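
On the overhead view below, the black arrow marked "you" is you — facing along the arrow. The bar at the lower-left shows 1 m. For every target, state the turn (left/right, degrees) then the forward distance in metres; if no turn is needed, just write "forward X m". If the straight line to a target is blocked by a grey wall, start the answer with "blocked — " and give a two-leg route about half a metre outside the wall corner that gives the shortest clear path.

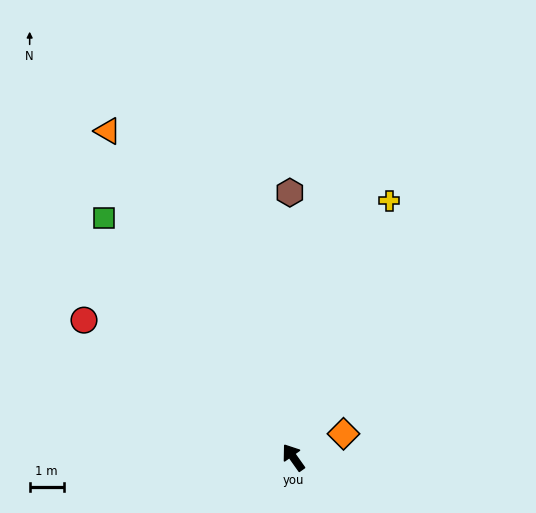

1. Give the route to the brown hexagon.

turn right 35°, forward 7.8 m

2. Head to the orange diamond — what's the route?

turn right 100°, forward 1.6 m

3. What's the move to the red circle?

turn left 21°, forward 7.4 m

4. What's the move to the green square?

turn left 3°, forward 9.0 m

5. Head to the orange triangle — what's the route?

turn right 6°, forward 11.1 m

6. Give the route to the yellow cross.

turn right 56°, forward 8.1 m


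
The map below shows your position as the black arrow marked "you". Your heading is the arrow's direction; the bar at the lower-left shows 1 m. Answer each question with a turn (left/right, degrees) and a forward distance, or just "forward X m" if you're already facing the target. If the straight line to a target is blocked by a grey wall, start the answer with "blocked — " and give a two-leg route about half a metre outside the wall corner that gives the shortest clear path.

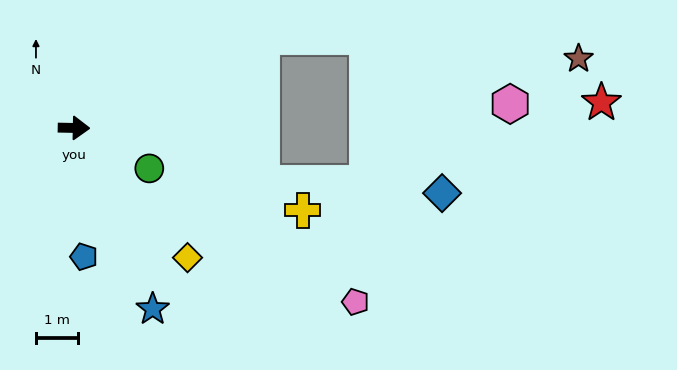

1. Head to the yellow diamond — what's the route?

turn right 48°, forward 4.1 m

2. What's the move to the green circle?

turn right 27°, forward 2.0 m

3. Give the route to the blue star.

turn right 65°, forward 4.7 m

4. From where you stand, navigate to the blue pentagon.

turn right 84°, forward 3.1 m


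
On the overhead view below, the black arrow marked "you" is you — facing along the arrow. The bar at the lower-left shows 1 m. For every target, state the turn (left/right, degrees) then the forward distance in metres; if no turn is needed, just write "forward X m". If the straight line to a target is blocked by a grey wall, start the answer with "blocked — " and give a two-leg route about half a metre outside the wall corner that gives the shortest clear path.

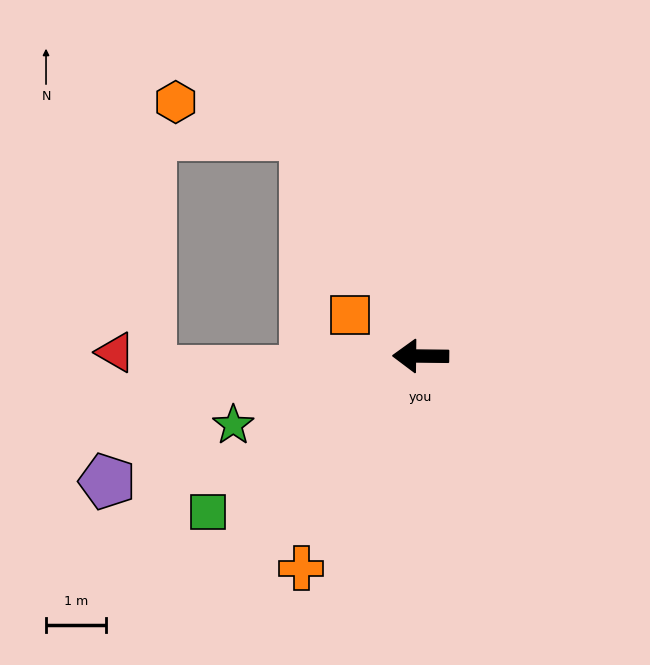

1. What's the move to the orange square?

turn right 30°, forward 1.4 m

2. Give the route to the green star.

turn left 21°, forward 3.3 m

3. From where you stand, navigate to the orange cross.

turn left 61°, forward 4.1 m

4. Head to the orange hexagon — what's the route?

blocked — turn right 62°, forward 4.2 m, then turn left 48°, forward 2.2 m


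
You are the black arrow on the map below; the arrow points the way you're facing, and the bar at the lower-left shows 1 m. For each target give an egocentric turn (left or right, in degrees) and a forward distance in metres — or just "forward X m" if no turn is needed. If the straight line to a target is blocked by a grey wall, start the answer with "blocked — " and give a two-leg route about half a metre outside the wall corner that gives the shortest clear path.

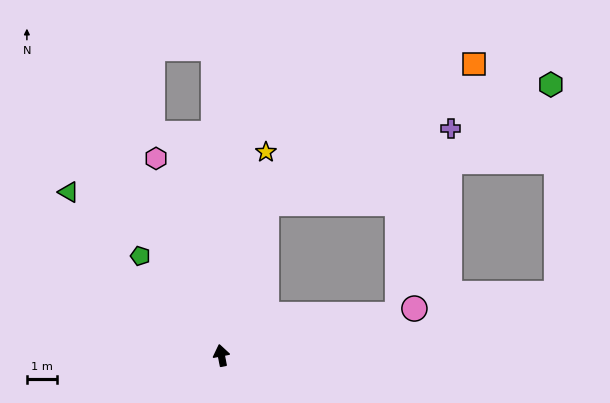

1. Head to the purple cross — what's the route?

blocked — turn right 27°, forward 5.3 m, then turn right 52°, forward 6.7 m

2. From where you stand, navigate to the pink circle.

turn right 87°, forward 6.7 m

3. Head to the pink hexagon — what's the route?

turn left 7°, forward 7.0 m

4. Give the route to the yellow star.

turn right 23°, forward 7.0 m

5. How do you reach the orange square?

blocked — turn right 27°, forward 5.3 m, then turn right 40°, forward 8.4 m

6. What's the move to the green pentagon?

turn left 28°, forward 4.3 m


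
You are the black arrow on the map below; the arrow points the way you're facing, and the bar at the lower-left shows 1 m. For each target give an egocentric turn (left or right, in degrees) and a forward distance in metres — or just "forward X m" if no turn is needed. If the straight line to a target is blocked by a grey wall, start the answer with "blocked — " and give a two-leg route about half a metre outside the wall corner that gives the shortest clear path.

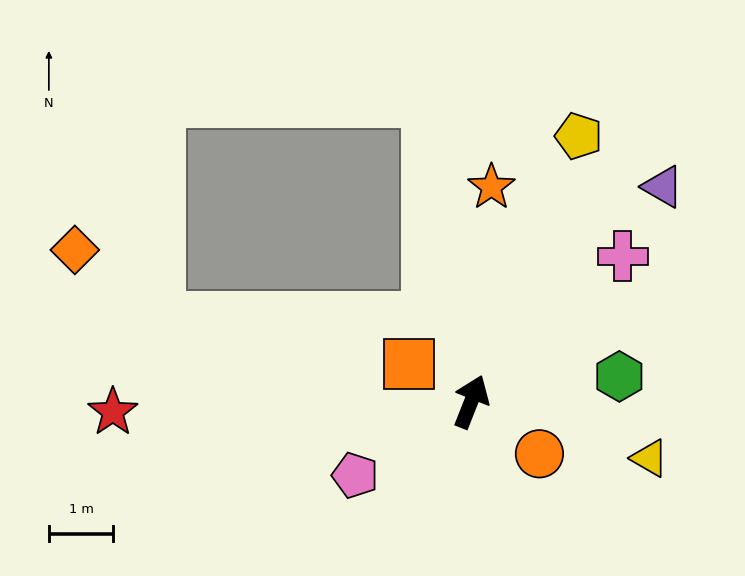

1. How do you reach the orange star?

turn left 16°, forward 3.4 m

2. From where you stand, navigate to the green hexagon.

turn right 59°, forward 2.3 m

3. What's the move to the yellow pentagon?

forward 4.5 m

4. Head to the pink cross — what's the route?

turn right 25°, forward 3.3 m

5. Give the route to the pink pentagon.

turn left 144°, forward 2.1 m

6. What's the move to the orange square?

turn left 81°, forward 1.1 m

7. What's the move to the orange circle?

turn right 106°, forward 1.3 m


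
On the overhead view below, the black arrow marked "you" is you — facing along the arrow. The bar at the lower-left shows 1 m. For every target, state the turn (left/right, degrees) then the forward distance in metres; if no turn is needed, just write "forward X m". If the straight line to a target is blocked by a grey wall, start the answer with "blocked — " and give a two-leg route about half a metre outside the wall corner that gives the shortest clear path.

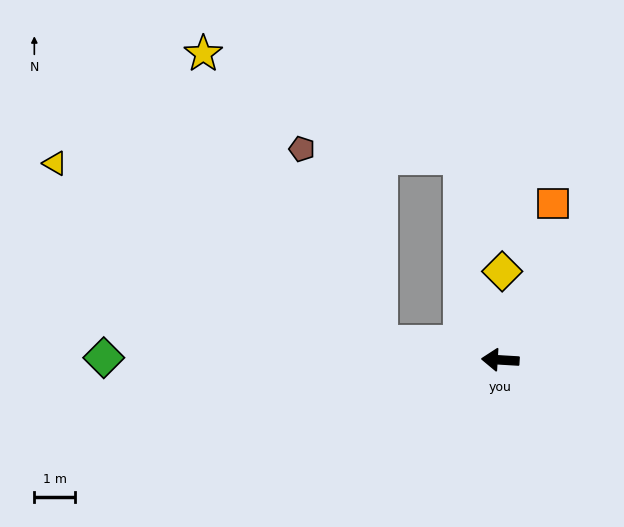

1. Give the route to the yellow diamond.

turn right 88°, forward 2.2 m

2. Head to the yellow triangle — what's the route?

blocked — turn right 5°, forward 3.0 m, then turn right 20°, forward 9.2 m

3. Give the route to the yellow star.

blocked — turn right 5°, forward 3.0 m, then turn right 50°, forward 8.4 m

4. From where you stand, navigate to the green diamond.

turn left 3°, forward 9.8 m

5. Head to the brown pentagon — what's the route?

blocked — turn right 5°, forward 3.0 m, then turn right 59°, forward 5.1 m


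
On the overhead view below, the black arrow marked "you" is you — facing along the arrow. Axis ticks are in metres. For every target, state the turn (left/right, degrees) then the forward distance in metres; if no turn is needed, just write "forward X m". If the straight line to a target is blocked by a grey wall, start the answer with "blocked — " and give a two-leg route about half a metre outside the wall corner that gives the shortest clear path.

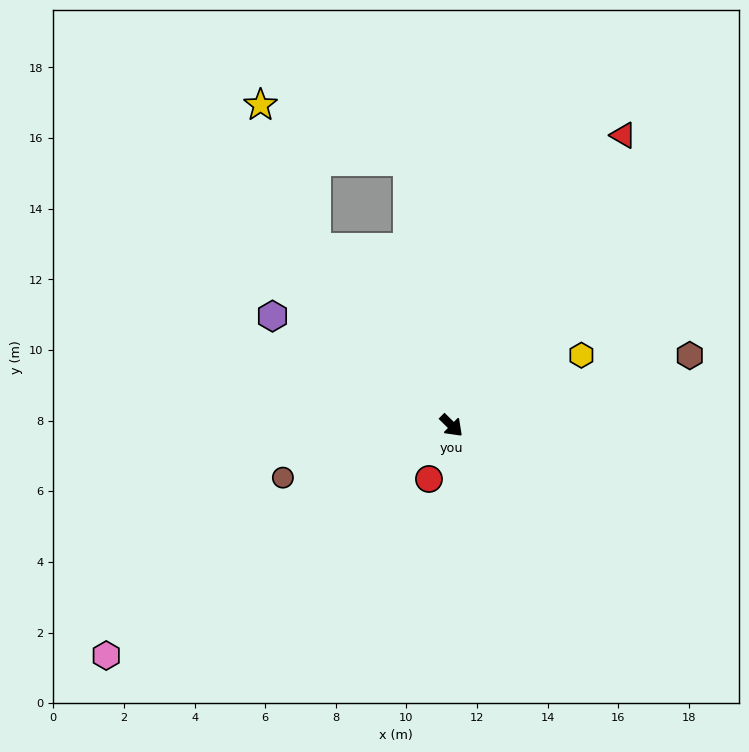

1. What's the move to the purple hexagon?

turn right 167°, forward 5.9 m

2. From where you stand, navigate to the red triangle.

turn left 104°, forward 9.5 m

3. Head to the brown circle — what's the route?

turn right 118°, forward 5.0 m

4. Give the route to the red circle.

turn right 68°, forward 1.6 m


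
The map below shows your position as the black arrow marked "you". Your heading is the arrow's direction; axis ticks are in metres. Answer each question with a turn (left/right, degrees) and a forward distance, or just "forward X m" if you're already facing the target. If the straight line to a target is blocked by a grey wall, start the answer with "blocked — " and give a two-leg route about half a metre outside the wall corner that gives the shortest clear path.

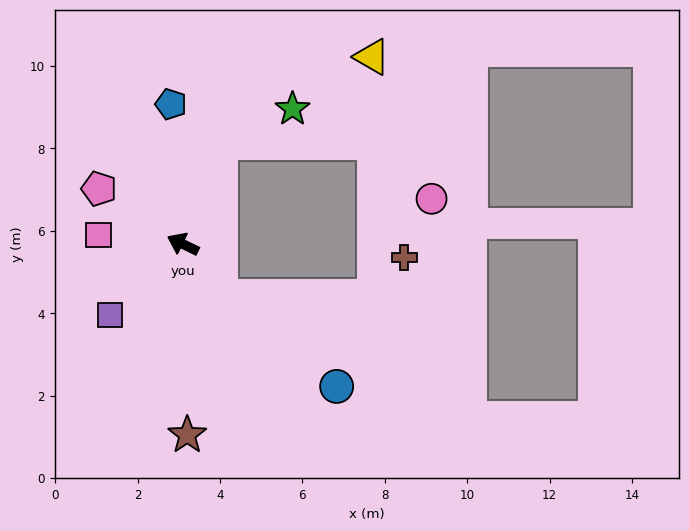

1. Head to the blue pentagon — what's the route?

turn right 59°, forward 3.4 m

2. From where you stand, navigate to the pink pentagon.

turn right 8°, forward 2.4 m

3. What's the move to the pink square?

turn left 20°, forward 2.1 m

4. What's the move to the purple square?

turn left 70°, forward 2.5 m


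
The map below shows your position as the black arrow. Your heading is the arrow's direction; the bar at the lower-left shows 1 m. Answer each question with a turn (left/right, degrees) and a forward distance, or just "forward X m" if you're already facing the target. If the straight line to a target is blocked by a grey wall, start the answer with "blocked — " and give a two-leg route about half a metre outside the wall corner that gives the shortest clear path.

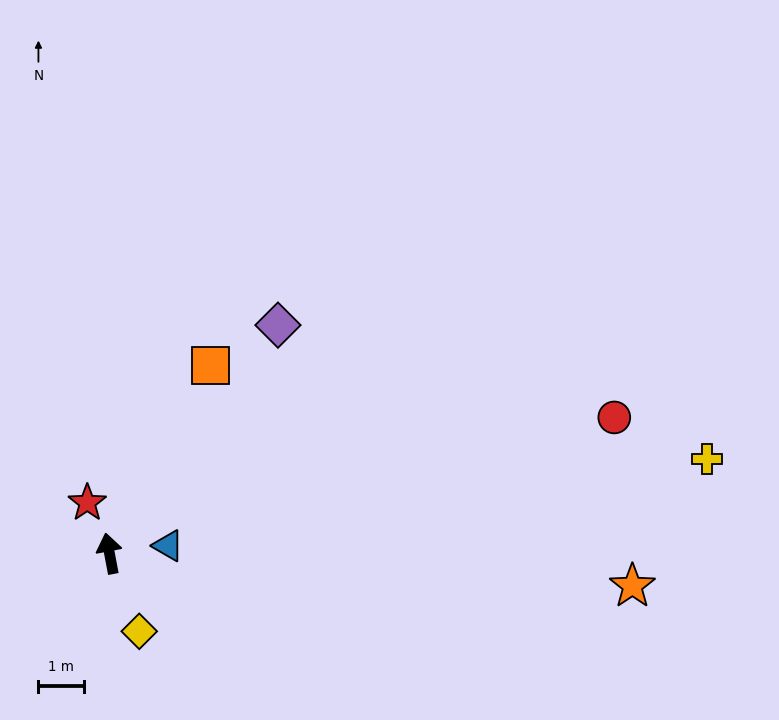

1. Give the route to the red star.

turn left 13°, forward 1.2 m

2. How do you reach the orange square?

turn right 39°, forward 4.6 m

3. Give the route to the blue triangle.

turn right 93°, forward 1.3 m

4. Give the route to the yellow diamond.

turn right 170°, forward 1.8 m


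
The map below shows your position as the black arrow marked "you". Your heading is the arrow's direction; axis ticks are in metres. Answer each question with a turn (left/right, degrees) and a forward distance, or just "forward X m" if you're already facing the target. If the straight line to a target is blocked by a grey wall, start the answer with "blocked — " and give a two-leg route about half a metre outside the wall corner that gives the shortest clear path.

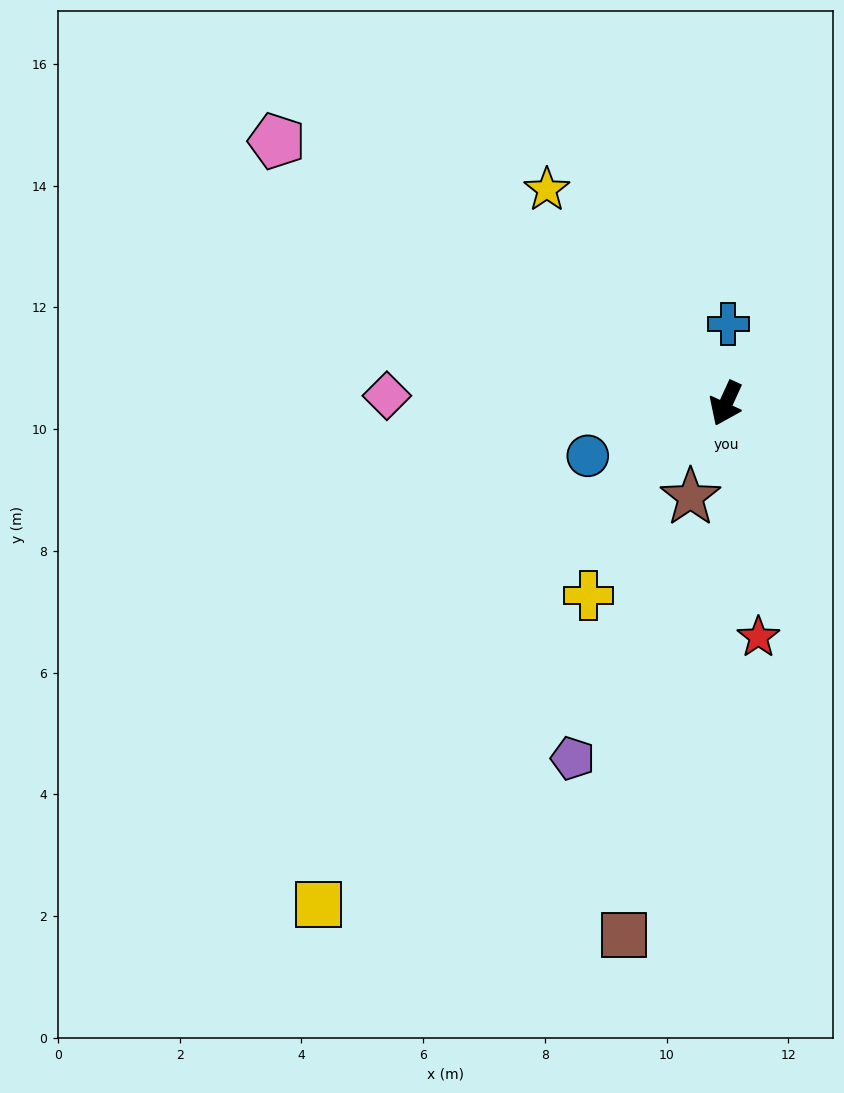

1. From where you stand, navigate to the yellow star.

turn right 115°, forward 4.6 m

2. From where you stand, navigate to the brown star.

turn left 4°, forward 1.6 m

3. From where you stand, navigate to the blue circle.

turn right 45°, forward 2.4 m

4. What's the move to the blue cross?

turn right 157°, forward 1.3 m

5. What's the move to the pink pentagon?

turn right 96°, forward 8.5 m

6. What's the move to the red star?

turn left 33°, forward 3.9 m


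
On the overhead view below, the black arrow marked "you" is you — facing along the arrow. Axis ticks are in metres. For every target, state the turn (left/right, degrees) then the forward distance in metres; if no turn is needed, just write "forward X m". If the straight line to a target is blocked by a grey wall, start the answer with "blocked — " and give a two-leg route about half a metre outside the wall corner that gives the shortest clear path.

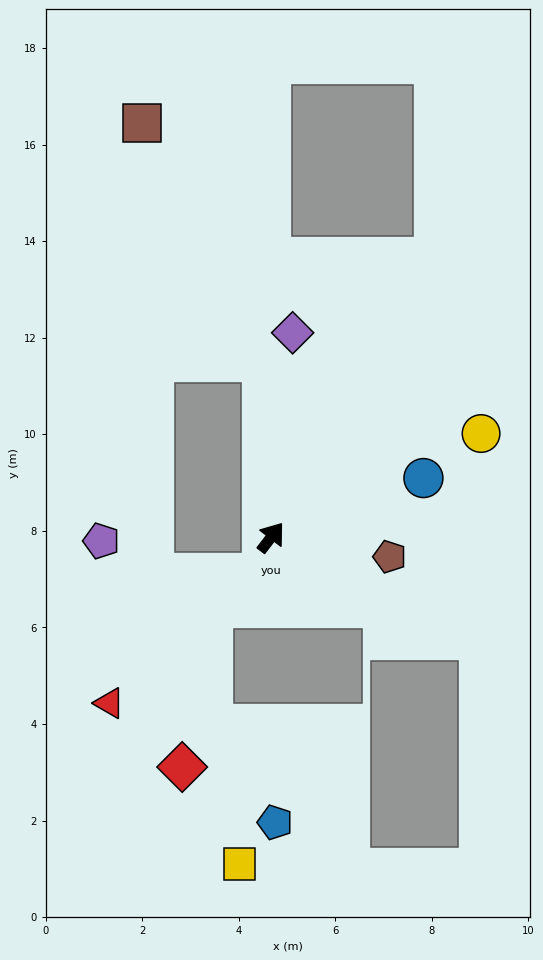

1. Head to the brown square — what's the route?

blocked — turn left 40°, forward 3.7 m, then turn left 24°, forward 5.5 m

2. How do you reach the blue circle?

turn right 31°, forward 3.4 m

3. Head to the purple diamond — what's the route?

turn left 31°, forward 4.3 m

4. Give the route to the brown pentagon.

turn right 62°, forward 2.5 m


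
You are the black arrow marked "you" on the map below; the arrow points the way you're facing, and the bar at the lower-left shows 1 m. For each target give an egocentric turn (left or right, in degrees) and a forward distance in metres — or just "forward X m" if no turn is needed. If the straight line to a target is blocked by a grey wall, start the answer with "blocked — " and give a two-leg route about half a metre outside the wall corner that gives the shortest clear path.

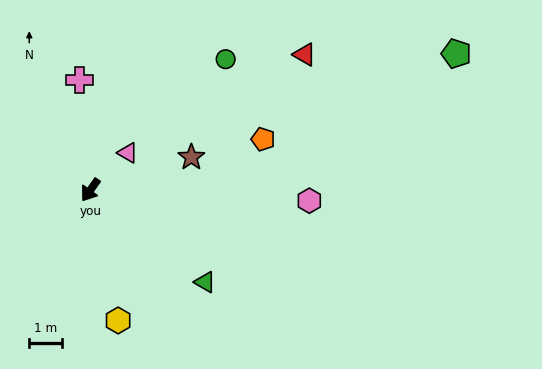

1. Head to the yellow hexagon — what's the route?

turn left 47°, forward 4.1 m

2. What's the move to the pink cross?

turn right 139°, forward 3.4 m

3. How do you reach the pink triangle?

turn left 170°, forward 1.6 m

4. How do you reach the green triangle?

turn left 87°, forward 4.5 m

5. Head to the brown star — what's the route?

turn left 143°, forward 3.2 m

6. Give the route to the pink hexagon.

turn left 123°, forward 6.7 m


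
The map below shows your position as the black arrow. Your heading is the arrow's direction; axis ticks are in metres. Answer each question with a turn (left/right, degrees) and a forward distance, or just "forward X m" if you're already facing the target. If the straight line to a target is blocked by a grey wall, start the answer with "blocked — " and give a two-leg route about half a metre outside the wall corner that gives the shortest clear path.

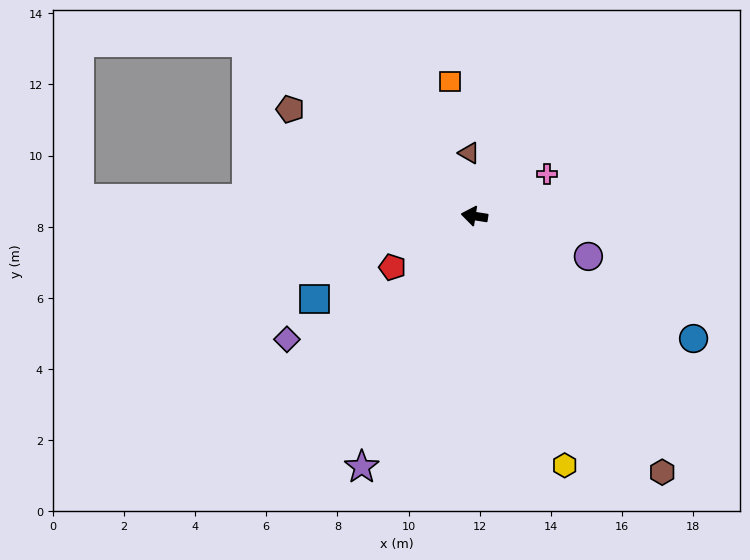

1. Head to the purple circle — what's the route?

turn left 169°, forward 3.4 m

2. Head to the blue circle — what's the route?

turn left 160°, forward 7.1 m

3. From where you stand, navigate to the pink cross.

turn right 141°, forward 2.4 m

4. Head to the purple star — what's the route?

turn left 75°, forward 7.7 m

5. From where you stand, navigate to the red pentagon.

turn left 41°, forward 2.7 m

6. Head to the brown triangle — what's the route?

turn right 76°, forward 1.8 m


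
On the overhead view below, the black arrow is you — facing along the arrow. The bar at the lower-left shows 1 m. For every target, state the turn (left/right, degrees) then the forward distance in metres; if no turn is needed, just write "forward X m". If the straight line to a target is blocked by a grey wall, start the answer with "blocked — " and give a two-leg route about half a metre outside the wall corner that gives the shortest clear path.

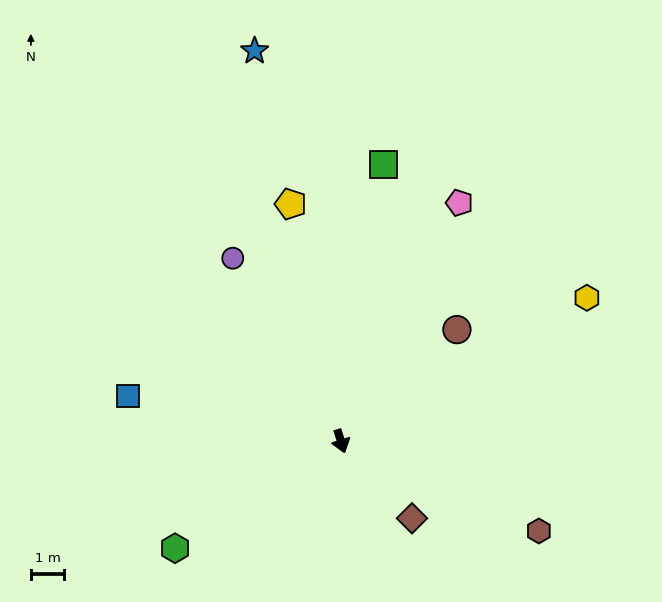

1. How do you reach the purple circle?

turn right 167°, forward 6.3 m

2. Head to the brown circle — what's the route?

turn left 117°, forward 4.8 m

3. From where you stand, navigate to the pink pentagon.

turn left 136°, forward 7.9 m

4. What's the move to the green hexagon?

turn right 75°, forward 5.9 m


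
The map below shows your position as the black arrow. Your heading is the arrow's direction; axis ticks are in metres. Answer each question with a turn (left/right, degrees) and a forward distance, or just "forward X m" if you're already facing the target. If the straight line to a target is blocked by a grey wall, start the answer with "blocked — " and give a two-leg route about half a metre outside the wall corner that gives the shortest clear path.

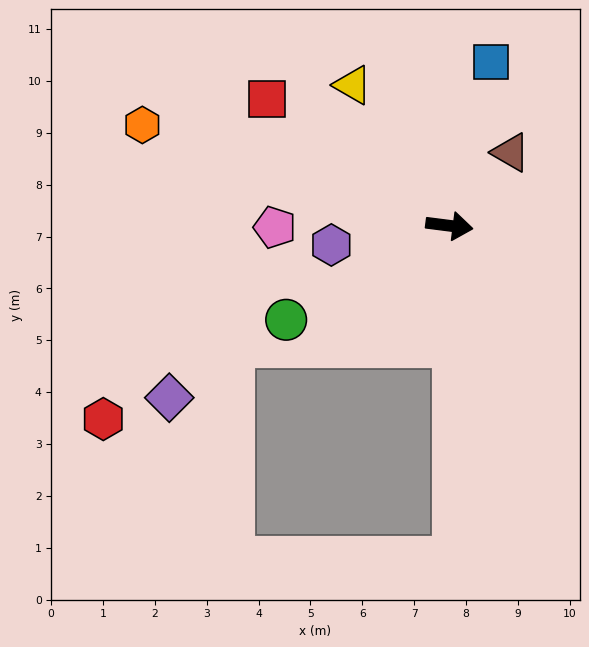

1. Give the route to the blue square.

turn left 83°, forward 3.3 m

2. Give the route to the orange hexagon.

turn left 169°, forward 6.2 m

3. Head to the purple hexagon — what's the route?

turn right 163°, forward 2.3 m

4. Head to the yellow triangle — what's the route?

turn left 132°, forward 3.3 m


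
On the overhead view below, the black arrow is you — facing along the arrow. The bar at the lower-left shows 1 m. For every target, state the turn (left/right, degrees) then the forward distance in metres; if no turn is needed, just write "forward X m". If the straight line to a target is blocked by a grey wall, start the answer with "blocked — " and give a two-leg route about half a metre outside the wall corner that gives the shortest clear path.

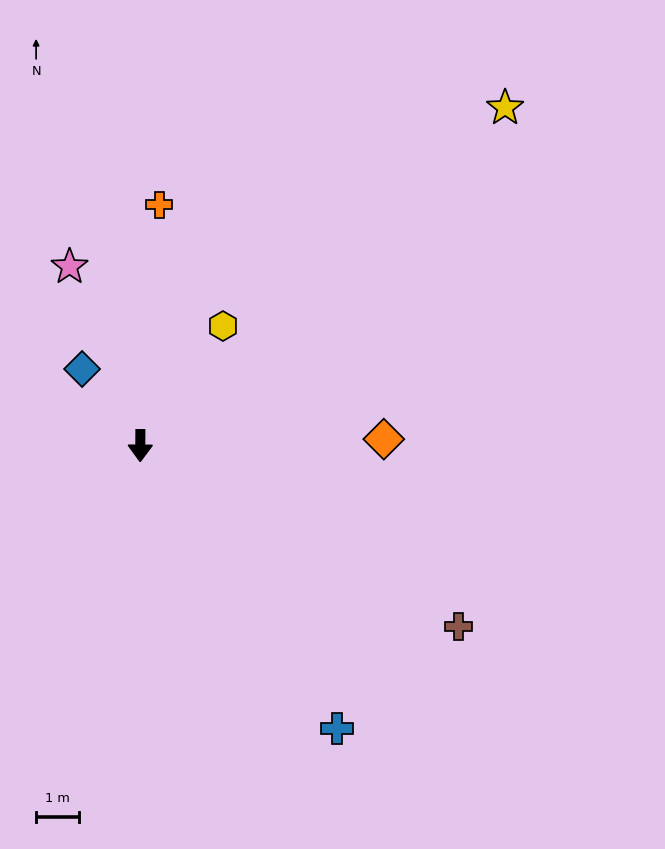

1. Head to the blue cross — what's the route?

turn left 35°, forward 8.0 m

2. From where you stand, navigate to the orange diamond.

turn left 92°, forward 5.7 m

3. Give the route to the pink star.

turn right 158°, forward 4.5 m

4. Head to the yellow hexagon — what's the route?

turn left 146°, forward 3.4 m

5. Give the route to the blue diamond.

turn right 142°, forward 2.2 m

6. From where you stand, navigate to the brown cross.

turn left 61°, forward 8.5 m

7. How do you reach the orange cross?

turn left 176°, forward 5.6 m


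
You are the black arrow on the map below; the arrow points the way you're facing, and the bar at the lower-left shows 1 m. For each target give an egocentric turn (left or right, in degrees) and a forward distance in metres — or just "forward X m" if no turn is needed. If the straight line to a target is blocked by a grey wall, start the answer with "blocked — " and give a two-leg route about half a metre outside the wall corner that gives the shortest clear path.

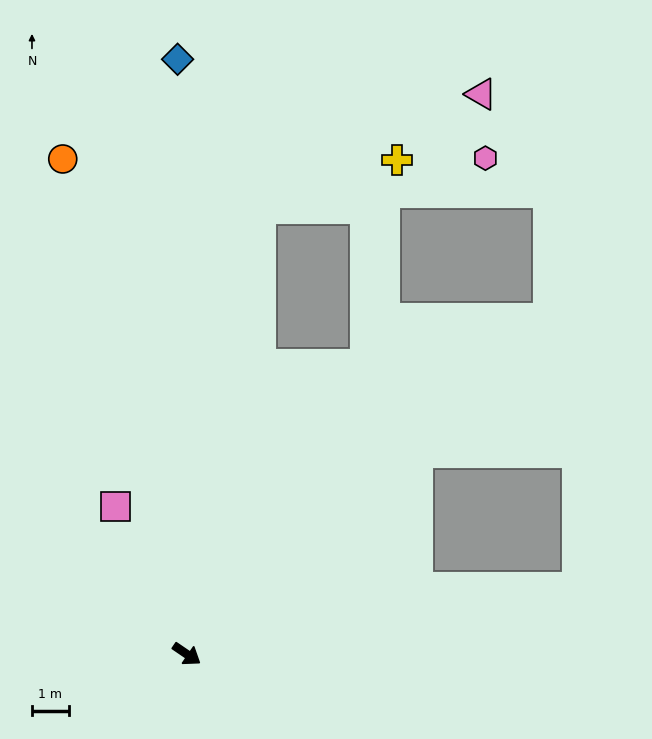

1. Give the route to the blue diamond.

turn left 125°, forward 16.2 m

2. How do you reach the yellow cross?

blocked — turn left 115°, forward 12.3 m, then turn right 61°, forward 4.0 m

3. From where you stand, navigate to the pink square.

turn left 150°, forward 4.5 m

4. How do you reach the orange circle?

turn left 138°, forward 13.9 m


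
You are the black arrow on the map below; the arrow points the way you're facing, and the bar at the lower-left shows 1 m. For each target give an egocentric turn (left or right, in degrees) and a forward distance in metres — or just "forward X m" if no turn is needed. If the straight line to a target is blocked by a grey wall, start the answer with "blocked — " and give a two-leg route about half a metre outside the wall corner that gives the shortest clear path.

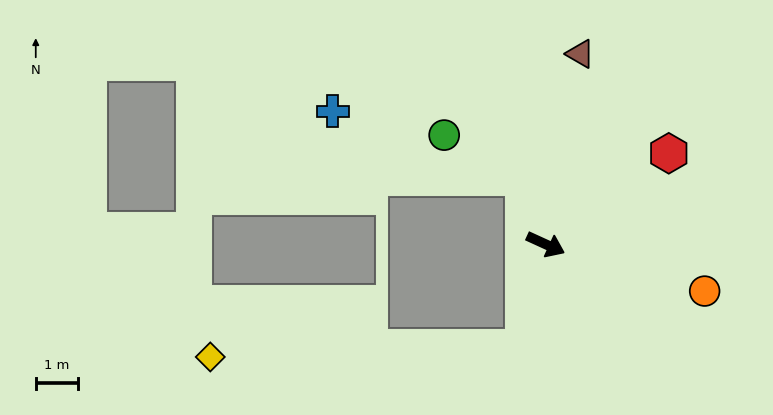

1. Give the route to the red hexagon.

turn left 61°, forward 3.6 m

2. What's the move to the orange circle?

turn left 8°, forward 3.9 m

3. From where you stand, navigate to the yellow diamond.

blocked — turn right 78°, forward 2.5 m, then turn right 76°, forward 7.4 m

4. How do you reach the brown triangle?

turn left 104°, forward 4.6 m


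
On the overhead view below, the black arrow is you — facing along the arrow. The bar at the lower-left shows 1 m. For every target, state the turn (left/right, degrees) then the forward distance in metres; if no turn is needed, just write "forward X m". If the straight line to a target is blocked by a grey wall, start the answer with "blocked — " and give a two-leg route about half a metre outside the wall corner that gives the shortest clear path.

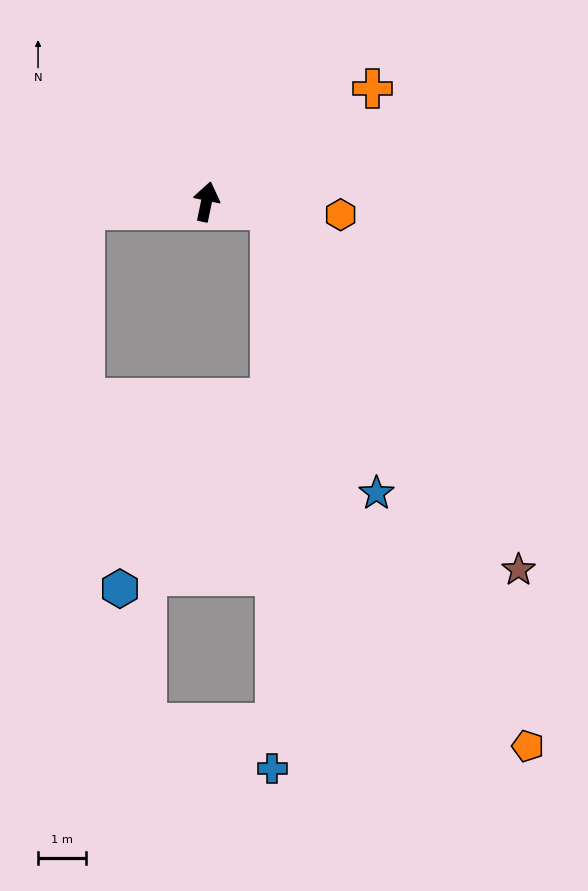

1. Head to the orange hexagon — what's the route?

turn right 84°, forward 2.8 m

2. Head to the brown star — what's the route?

blocked — turn right 85°, forward 1.3 m, then turn right 49°, forward 9.1 m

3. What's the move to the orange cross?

turn right 44°, forward 4.2 m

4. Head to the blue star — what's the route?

blocked — turn right 85°, forward 1.3 m, then turn right 63°, forward 6.3 m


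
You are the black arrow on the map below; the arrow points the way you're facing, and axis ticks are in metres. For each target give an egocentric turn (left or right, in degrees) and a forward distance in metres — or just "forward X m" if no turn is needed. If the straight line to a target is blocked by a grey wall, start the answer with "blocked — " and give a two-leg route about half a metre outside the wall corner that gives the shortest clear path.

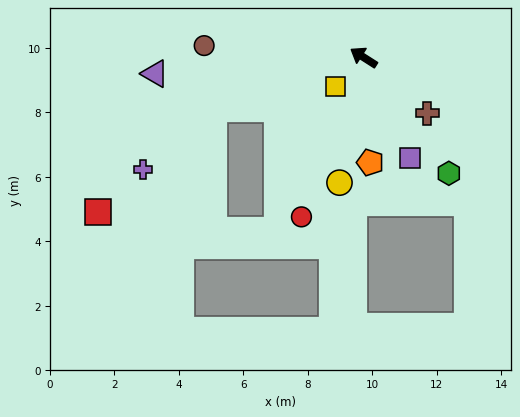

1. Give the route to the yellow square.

turn left 79°, forward 1.3 m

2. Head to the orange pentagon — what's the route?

turn left 126°, forward 3.3 m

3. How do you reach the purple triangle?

turn left 37°, forward 6.5 m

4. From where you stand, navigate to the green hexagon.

turn left 159°, forward 4.5 m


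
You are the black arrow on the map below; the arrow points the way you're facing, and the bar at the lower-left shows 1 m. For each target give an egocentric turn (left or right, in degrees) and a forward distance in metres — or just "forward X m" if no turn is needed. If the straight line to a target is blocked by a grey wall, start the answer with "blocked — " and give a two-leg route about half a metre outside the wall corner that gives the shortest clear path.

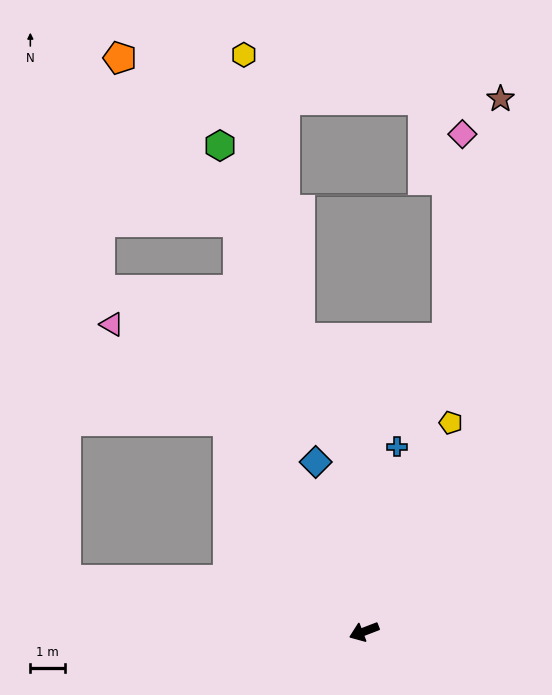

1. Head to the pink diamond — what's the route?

blocked — turn right 127°, forward 8.8 m, then turn left 12°, forward 5.9 m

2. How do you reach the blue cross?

turn right 121°, forward 5.4 m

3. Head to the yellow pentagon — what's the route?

turn right 134°, forward 6.5 m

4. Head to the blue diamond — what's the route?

turn right 95°, forward 5.1 m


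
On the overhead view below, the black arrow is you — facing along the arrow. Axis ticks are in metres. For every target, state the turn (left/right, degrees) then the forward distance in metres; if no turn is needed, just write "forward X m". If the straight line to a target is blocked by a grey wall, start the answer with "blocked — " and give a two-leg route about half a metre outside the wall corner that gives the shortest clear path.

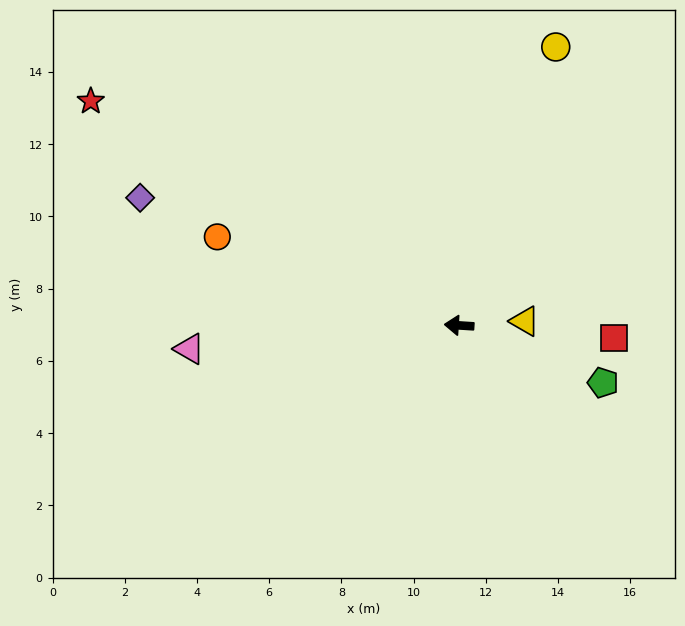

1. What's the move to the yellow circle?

turn right 105°, forward 8.2 m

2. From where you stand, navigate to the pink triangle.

turn left 9°, forward 7.5 m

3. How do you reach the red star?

turn right 28°, forward 11.9 m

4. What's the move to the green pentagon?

turn left 162°, forward 4.3 m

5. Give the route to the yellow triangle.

turn right 173°, forward 1.8 m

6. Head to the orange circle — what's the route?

turn right 16°, forward 7.1 m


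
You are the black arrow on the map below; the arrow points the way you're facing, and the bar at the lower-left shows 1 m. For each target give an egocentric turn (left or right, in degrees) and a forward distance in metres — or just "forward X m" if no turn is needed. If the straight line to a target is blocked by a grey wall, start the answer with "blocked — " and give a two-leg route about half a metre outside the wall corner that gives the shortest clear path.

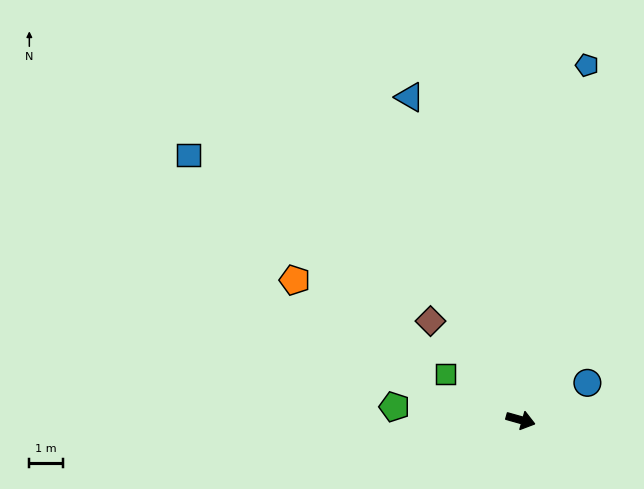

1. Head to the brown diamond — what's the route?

turn left 148°, forward 3.9 m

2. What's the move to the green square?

turn left 164°, forward 2.6 m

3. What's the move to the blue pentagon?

turn left 95°, forward 10.6 m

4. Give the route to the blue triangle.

turn left 125°, forward 10.1 m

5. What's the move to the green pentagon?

turn right 170°, forward 3.7 m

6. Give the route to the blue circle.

turn left 45°, forward 2.3 m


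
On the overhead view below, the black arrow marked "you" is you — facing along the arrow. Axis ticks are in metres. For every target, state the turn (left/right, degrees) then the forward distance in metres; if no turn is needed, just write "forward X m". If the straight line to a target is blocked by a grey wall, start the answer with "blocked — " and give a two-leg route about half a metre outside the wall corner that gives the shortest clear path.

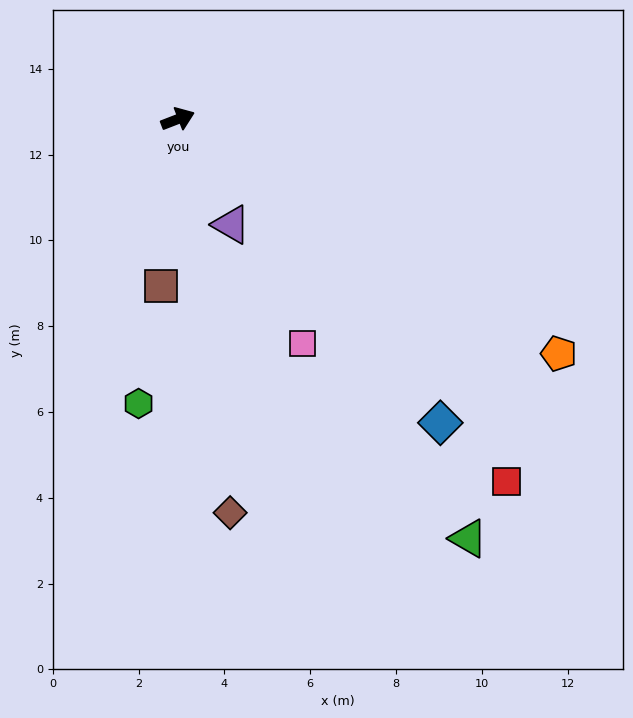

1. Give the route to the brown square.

turn right 117°, forward 3.9 m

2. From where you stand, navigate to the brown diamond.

turn right 104°, forward 9.3 m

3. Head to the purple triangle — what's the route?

turn right 84°, forward 2.8 m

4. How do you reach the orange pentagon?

turn right 53°, forward 10.4 m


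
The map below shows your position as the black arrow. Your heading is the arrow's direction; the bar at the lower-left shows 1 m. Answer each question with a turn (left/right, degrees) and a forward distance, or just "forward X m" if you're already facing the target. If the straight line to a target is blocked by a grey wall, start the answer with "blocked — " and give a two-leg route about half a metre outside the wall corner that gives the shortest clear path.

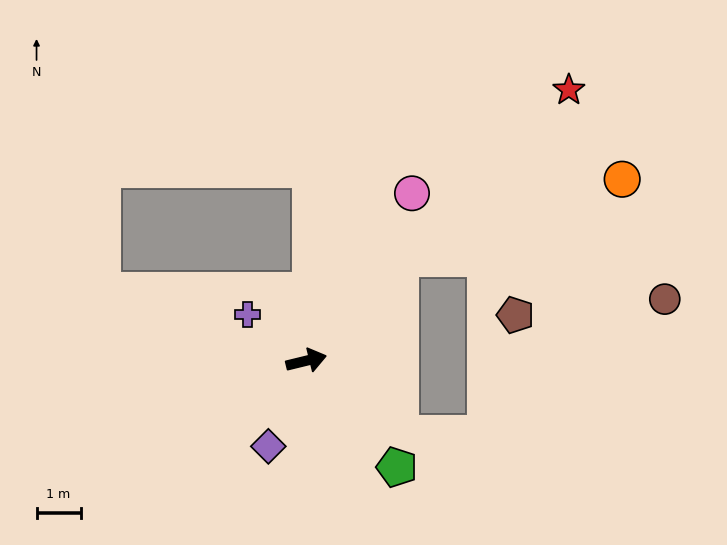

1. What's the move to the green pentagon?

turn right 63°, forward 3.2 m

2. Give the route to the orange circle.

blocked — turn left 34°, forward 3.2 m, then turn right 28°, forward 5.4 m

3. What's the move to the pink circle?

turn left 44°, forward 4.5 m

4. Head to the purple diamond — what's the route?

turn right 128°, forward 2.1 m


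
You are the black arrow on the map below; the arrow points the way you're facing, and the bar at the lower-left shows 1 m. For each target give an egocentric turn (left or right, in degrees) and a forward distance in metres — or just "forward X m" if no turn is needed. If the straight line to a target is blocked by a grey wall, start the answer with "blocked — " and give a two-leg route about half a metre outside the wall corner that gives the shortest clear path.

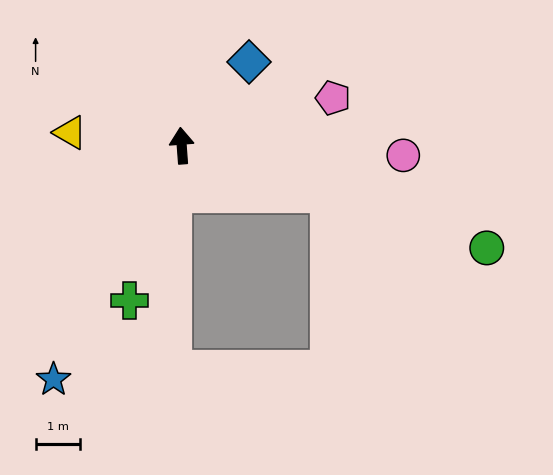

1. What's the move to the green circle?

turn right 113°, forward 7.3 m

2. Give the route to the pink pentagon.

turn right 77°, forward 3.6 m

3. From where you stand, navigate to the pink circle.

turn right 97°, forward 5.0 m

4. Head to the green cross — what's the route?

turn left 157°, forward 3.7 m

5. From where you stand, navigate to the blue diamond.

turn right 43°, forward 2.4 m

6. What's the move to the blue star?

turn left 147°, forward 6.0 m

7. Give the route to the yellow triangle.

turn left 79°, forward 2.5 m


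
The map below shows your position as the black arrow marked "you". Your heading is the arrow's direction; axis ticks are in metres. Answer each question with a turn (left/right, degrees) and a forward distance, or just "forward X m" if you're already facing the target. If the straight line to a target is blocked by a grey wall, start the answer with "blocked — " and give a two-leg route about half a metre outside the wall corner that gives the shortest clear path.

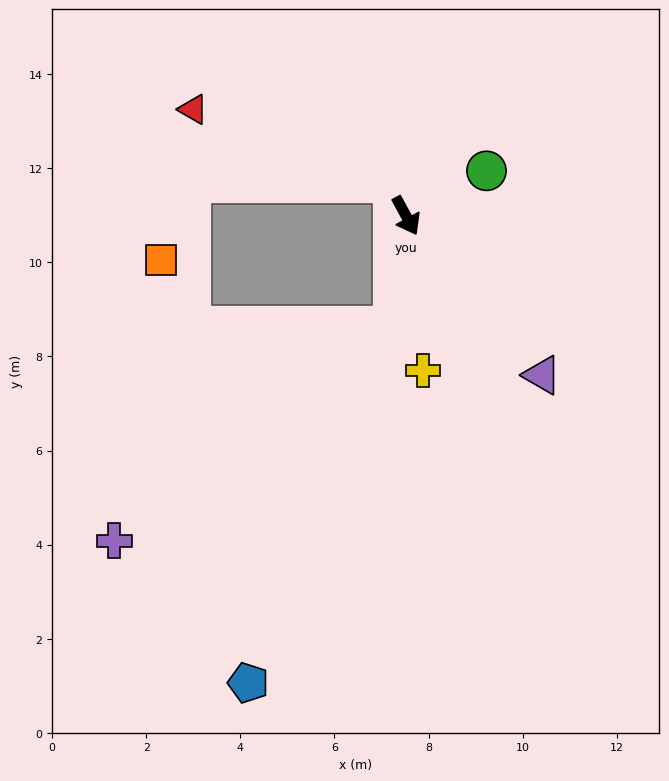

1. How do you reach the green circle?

turn left 91°, forward 2.0 m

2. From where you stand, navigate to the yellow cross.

turn right 22°, forward 3.3 m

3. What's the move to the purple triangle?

turn left 12°, forward 4.4 m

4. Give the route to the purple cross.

blocked — turn right 36°, forward 2.4 m, then turn right 45°, forward 7.5 m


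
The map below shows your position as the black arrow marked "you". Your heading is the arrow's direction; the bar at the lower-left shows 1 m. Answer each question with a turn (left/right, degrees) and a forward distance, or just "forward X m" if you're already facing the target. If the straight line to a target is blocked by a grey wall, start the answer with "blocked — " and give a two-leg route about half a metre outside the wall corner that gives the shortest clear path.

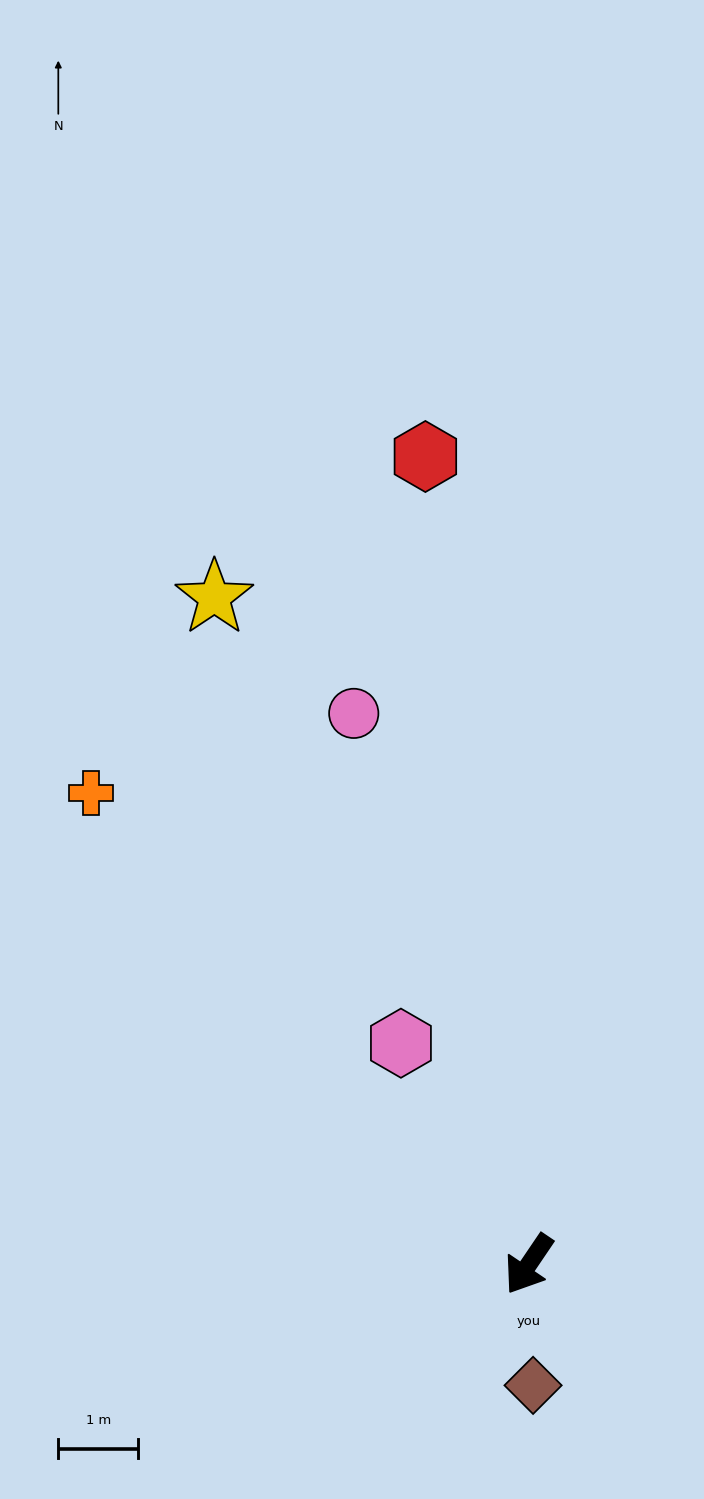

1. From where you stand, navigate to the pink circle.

turn right 128°, forward 7.2 m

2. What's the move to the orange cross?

turn right 103°, forward 8.1 m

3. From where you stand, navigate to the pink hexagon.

turn right 116°, forward 3.2 m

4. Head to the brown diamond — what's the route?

turn left 36°, forward 1.5 m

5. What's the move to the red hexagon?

turn right 139°, forward 10.2 m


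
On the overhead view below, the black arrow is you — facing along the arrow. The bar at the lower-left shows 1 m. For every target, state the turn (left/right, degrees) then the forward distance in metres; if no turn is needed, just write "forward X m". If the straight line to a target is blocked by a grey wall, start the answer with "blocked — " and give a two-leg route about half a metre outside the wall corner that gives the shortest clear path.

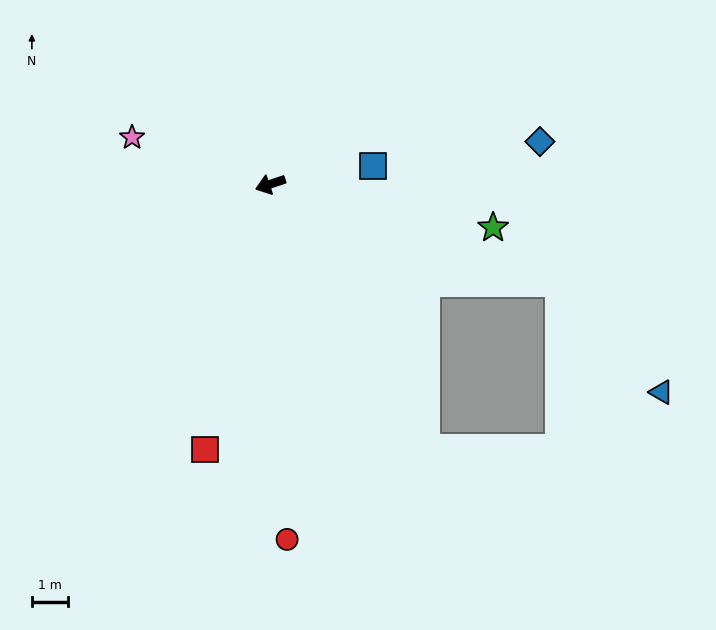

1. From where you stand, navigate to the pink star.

turn right 37°, forward 4.0 m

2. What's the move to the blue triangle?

blocked — turn left 143°, forward 8.3 m, then turn right 29°, forward 4.1 m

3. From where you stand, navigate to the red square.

turn left 58°, forward 7.5 m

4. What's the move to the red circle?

turn left 74°, forward 9.7 m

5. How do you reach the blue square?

turn left 171°, forward 2.8 m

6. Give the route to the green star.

turn left 150°, forward 6.2 m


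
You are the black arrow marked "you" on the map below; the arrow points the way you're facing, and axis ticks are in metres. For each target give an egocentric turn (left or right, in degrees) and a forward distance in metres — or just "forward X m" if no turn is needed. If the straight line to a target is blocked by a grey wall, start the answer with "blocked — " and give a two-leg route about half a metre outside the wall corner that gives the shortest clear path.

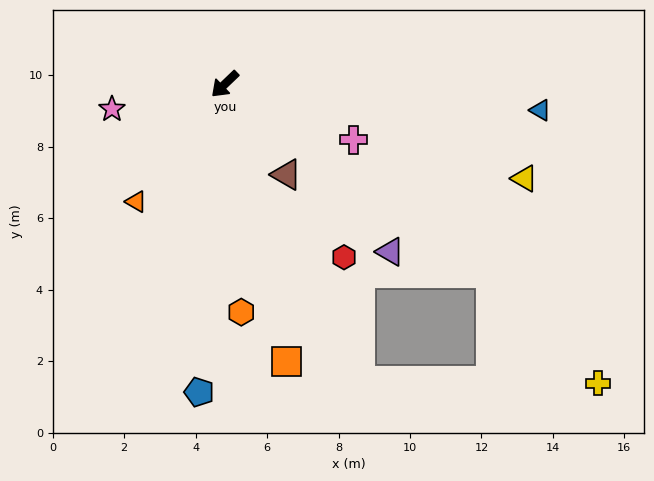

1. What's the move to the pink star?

turn right 31°, forward 3.2 m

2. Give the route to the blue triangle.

turn left 132°, forward 8.9 m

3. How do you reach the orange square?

turn left 59°, forward 7.9 m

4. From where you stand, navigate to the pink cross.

turn left 113°, forward 3.9 m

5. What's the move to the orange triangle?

turn left 9°, forward 4.1 m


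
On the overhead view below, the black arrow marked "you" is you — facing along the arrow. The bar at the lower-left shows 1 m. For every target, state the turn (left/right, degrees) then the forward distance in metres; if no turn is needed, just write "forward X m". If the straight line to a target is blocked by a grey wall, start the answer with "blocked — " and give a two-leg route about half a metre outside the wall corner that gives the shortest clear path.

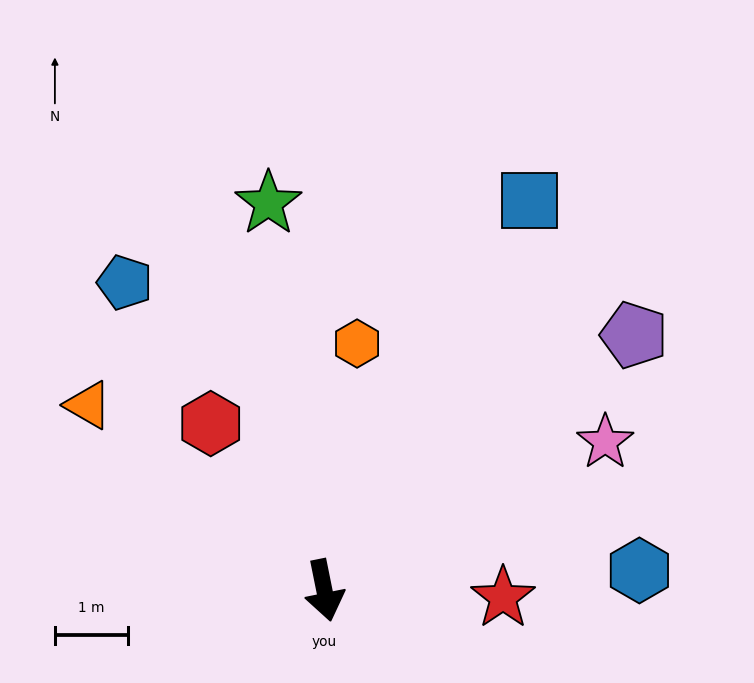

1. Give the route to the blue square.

turn left 141°, forward 6.0 m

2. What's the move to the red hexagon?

turn right 157°, forward 2.8 m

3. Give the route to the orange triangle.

turn right 140°, forward 4.1 m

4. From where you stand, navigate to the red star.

turn left 76°, forward 2.4 m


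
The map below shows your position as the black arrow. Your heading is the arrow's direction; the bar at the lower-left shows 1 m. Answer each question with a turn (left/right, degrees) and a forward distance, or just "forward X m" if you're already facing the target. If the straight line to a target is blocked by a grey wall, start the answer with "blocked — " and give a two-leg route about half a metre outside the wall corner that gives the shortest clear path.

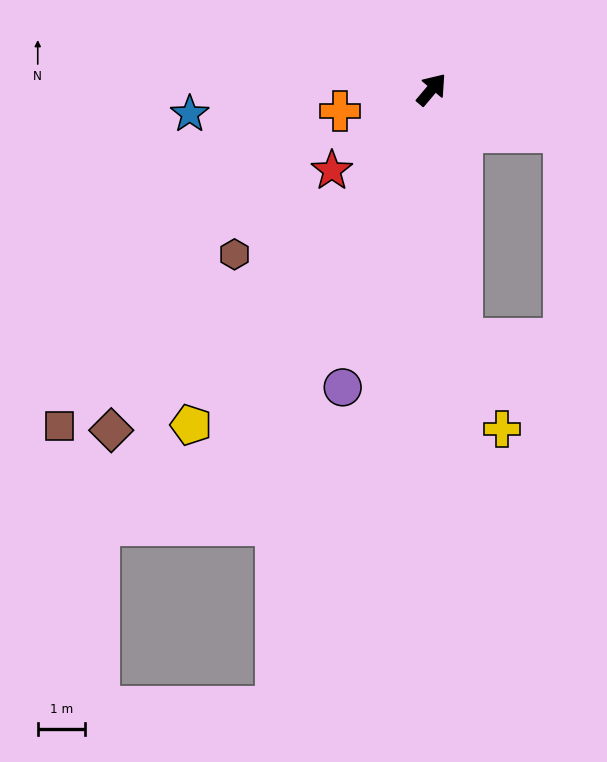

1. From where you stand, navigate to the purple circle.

turn right 157°, forward 6.6 m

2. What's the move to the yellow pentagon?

turn right 176°, forward 8.8 m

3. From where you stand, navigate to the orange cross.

turn left 143°, forward 2.0 m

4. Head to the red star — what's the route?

turn left 169°, forward 2.7 m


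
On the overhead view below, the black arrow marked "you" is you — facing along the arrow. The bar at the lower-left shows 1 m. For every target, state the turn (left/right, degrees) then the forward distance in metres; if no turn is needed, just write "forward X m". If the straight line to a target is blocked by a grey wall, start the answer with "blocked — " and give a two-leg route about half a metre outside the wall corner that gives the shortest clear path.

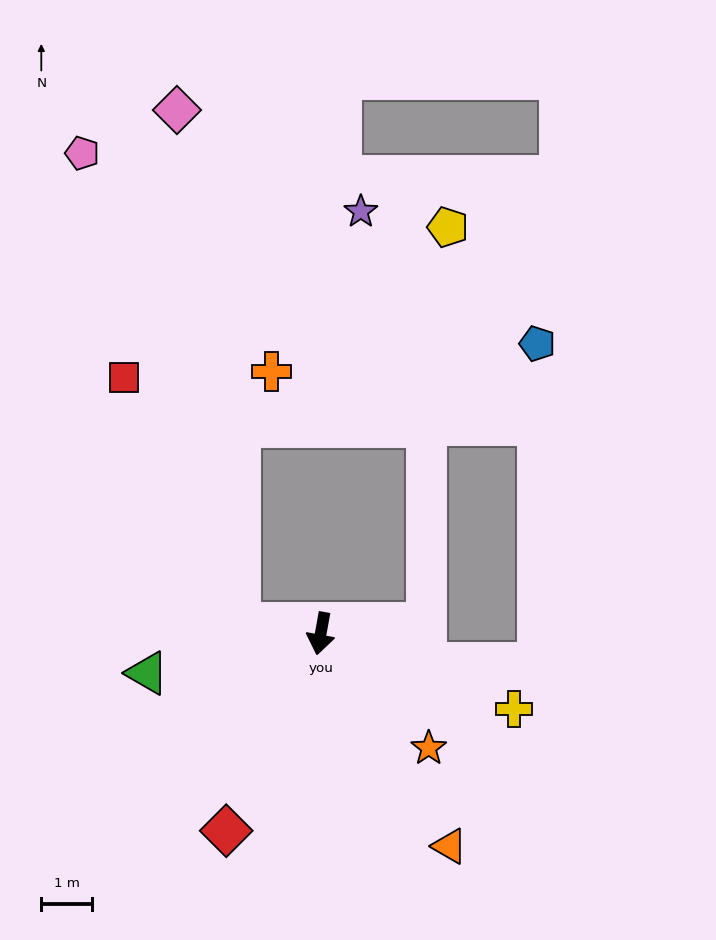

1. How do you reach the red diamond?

turn right 15°, forward 4.3 m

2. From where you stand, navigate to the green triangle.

turn right 67°, forward 3.5 m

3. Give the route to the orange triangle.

turn left 41°, forward 4.9 m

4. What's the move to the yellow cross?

turn left 79°, forward 4.1 m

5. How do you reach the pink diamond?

blocked — turn right 86°, forward 1.6 m, then turn right 77°, forward 10.2 m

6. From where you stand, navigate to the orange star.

turn left 54°, forward 3.1 m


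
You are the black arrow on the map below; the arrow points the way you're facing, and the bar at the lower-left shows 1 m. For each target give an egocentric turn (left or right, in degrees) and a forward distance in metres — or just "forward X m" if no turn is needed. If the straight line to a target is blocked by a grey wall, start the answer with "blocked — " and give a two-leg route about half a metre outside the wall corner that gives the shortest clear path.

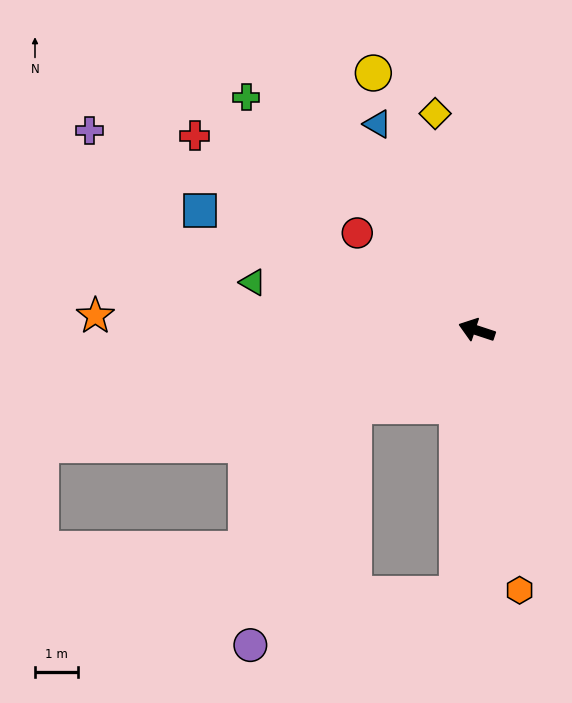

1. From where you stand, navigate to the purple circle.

blocked — turn left 50°, forward 3.4 m, then turn left 35°, forward 6.1 m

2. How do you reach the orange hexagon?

turn left 118°, forward 6.2 m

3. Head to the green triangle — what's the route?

turn left 6°, forward 5.4 m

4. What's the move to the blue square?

turn right 5°, forward 7.1 m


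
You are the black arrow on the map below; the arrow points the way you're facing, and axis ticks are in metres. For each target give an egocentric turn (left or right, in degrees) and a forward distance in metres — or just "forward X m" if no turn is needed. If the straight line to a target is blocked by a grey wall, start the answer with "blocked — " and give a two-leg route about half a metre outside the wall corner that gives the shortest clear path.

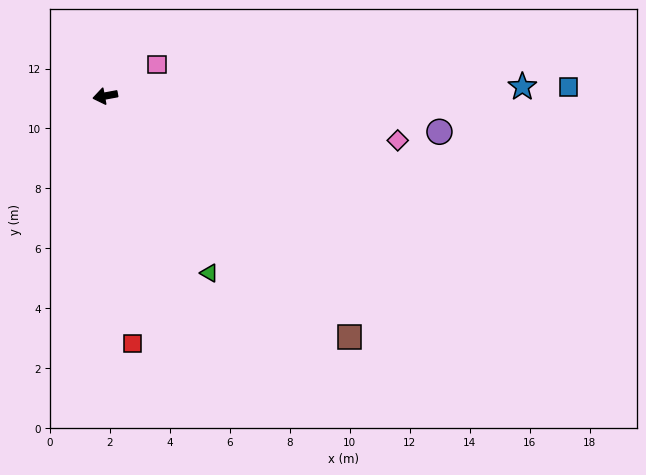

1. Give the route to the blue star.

turn left 171°, forward 13.9 m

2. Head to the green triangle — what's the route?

turn left 110°, forward 6.8 m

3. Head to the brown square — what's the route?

turn left 125°, forward 11.4 m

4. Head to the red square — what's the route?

turn left 86°, forward 8.3 m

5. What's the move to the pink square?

turn right 159°, forward 2.0 m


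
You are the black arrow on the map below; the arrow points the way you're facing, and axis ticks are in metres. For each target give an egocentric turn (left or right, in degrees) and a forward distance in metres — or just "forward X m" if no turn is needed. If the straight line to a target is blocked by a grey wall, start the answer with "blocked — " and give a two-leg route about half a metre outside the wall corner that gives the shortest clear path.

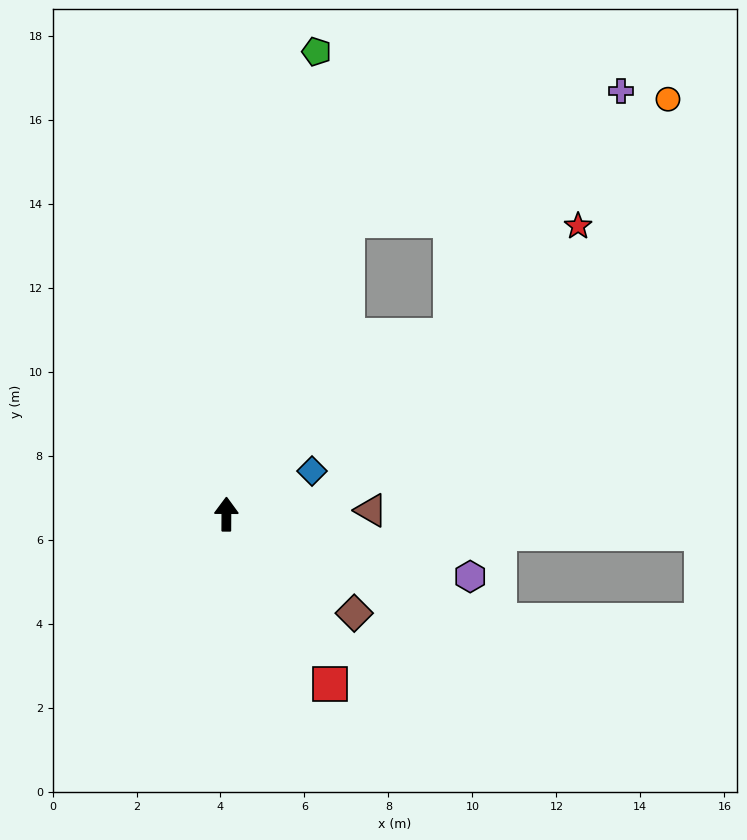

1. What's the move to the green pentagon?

turn right 11°, forward 11.2 m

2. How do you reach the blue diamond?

turn right 63°, forward 2.3 m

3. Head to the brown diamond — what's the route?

turn right 127°, forward 3.9 m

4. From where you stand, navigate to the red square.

turn right 148°, forward 4.7 m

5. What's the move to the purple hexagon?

turn right 104°, forward 6.0 m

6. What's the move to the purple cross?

blocked — turn right 22°, forward 7.6 m, then turn right 42°, forward 7.2 m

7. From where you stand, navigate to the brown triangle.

turn right 88°, forward 3.4 m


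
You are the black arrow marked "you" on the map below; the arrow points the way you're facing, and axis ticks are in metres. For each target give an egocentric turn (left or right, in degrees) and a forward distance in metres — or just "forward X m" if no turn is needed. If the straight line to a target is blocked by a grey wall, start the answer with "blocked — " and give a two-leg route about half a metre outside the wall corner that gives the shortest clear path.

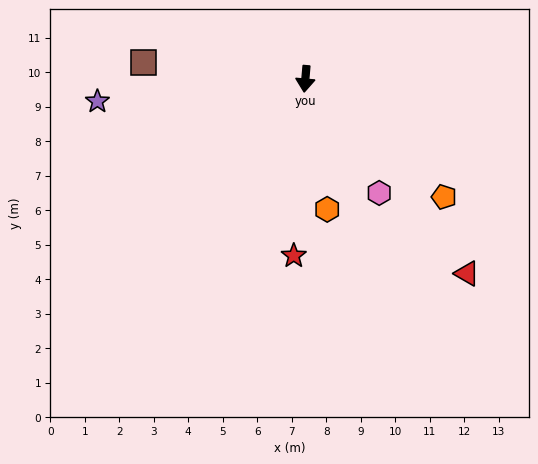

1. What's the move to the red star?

forward 5.1 m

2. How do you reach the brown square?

turn right 91°, forward 4.7 m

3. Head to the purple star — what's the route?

turn right 79°, forward 6.1 m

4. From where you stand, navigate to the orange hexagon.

turn left 15°, forward 3.8 m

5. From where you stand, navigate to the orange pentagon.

turn left 55°, forward 5.3 m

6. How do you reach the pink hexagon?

turn left 38°, forward 3.9 m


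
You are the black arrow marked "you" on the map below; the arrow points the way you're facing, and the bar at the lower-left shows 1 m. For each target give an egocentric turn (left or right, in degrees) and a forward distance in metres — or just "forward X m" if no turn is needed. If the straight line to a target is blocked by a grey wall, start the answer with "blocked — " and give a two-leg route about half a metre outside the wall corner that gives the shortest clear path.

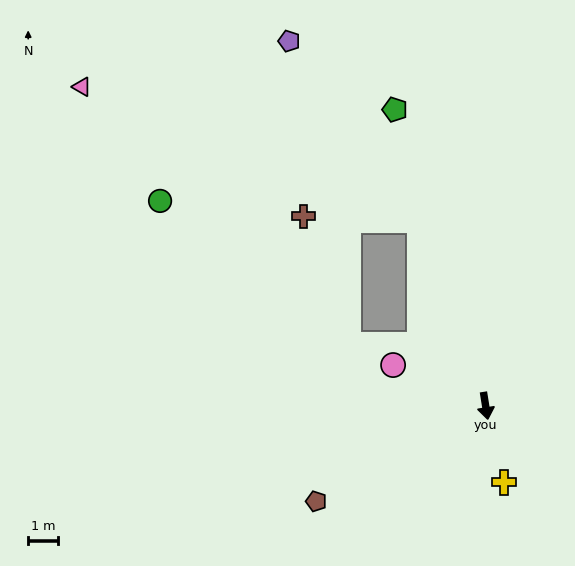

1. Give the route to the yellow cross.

turn left 4°, forward 2.6 m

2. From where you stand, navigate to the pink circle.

turn right 123°, forward 3.4 m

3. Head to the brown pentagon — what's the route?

turn right 70°, forward 6.5 m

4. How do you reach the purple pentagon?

blocked — turn right 169°, forward 6.5 m, then turn left 16°, forward 7.4 m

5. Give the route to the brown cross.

blocked — turn right 169°, forward 6.5 m, then turn left 68°, forward 3.9 m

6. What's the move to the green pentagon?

turn right 172°, forward 10.3 m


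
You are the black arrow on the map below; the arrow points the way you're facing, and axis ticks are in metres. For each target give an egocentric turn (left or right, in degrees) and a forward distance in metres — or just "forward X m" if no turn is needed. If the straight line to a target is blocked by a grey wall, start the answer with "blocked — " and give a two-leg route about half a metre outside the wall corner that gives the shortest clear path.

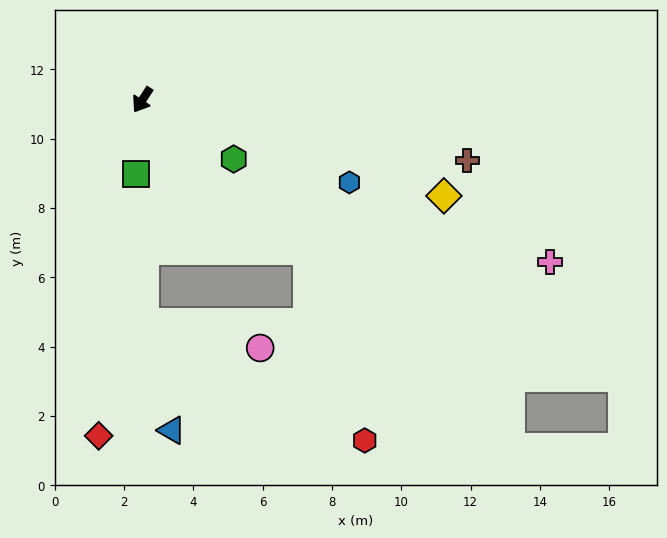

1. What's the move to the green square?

turn left 28°, forward 2.1 m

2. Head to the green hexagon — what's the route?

turn left 90°, forward 3.1 m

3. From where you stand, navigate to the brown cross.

turn left 113°, forward 9.5 m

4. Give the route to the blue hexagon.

turn left 102°, forward 6.4 m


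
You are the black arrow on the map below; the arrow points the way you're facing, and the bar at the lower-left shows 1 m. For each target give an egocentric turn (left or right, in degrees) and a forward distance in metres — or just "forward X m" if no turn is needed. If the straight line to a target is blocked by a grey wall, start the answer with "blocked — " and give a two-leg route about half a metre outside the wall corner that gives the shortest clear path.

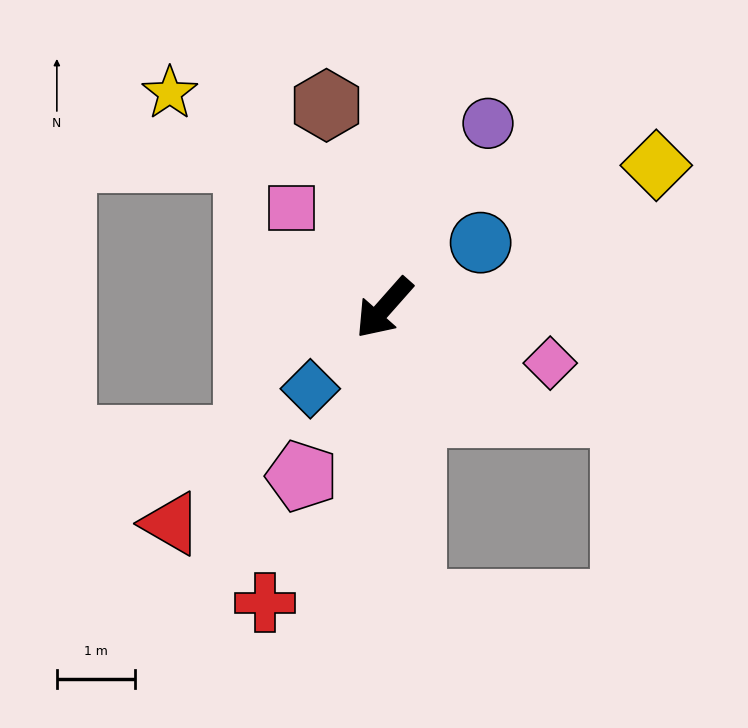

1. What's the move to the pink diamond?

turn left 113°, forward 2.2 m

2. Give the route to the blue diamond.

forward 1.4 m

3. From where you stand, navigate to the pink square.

turn right 96°, forward 1.7 m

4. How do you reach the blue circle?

turn left 166°, forward 1.5 m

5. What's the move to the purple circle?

turn right 168°, forward 2.7 m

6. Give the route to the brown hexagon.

turn right 123°, forward 2.7 m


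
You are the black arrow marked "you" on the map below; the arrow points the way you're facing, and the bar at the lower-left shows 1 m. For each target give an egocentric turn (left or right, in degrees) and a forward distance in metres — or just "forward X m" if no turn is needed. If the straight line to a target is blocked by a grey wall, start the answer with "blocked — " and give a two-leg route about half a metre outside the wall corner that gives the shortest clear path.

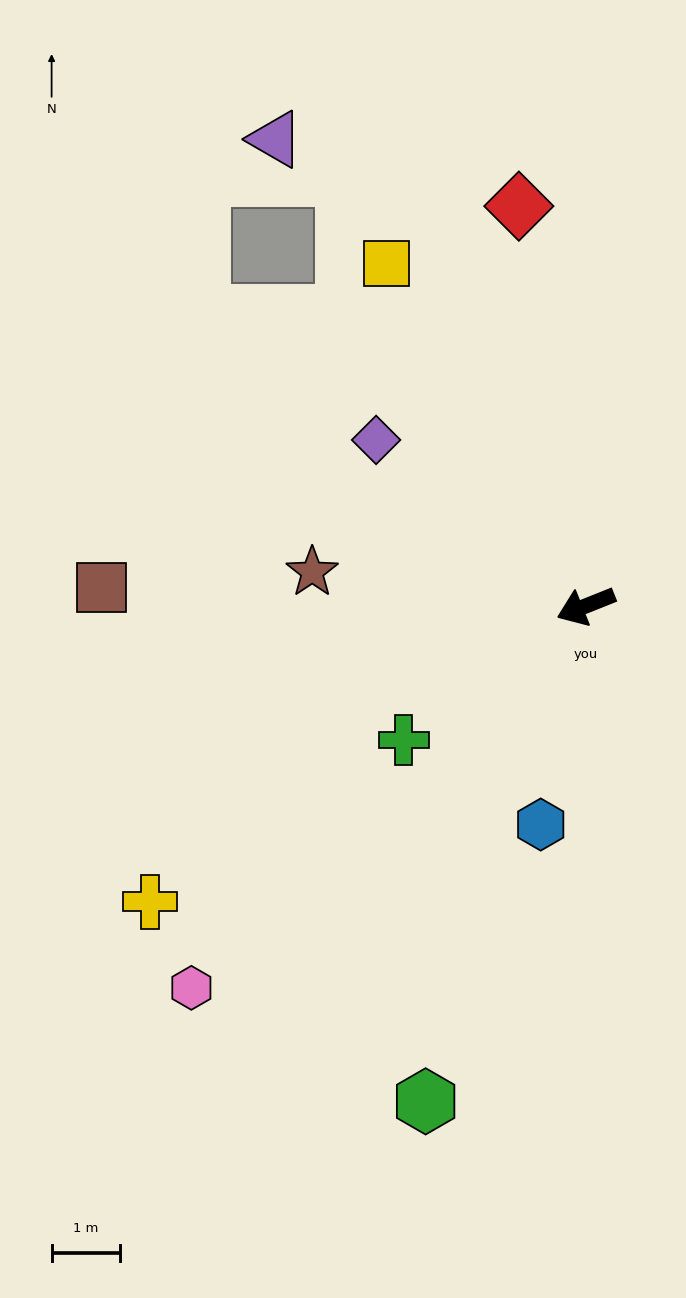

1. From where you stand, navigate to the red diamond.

turn right 102°, forward 5.9 m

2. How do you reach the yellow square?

turn right 82°, forward 5.8 m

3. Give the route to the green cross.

turn left 15°, forward 3.3 m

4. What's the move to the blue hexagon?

turn left 57°, forward 3.3 m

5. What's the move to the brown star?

turn right 29°, forward 4.0 m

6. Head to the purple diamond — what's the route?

turn right 60°, forward 3.9 m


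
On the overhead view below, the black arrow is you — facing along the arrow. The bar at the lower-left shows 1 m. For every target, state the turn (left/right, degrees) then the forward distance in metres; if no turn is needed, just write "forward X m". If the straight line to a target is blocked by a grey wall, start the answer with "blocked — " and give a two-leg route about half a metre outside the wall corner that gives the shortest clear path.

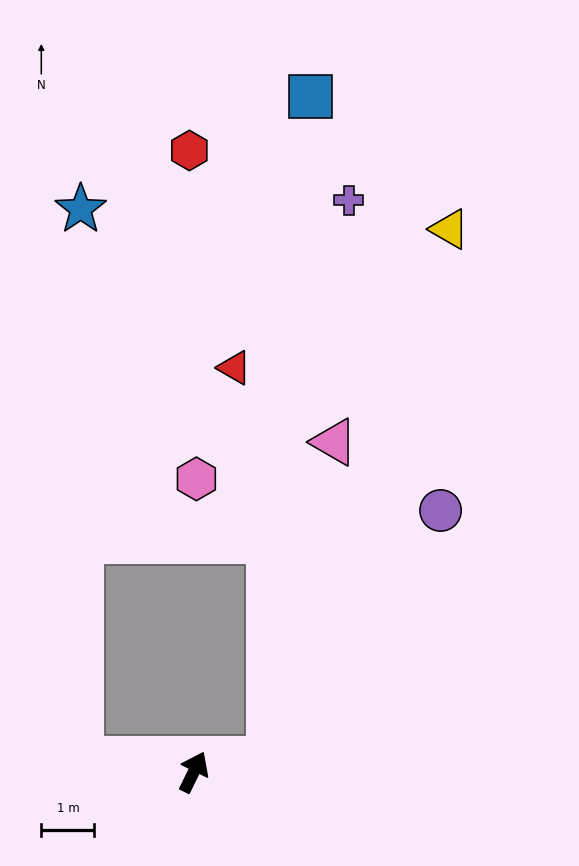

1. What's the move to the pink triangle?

blocked — turn right 54°, forward 1.4 m, then turn left 69°, forward 6.1 m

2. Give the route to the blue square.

blocked — turn right 54°, forward 1.4 m, then turn left 77°, forward 12.5 m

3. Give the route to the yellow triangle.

blocked — turn right 54°, forward 1.4 m, then turn left 61°, forward 10.5 m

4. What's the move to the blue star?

blocked — turn left 110°, forward 2.1 m, then turn right 84°, forward 10.3 m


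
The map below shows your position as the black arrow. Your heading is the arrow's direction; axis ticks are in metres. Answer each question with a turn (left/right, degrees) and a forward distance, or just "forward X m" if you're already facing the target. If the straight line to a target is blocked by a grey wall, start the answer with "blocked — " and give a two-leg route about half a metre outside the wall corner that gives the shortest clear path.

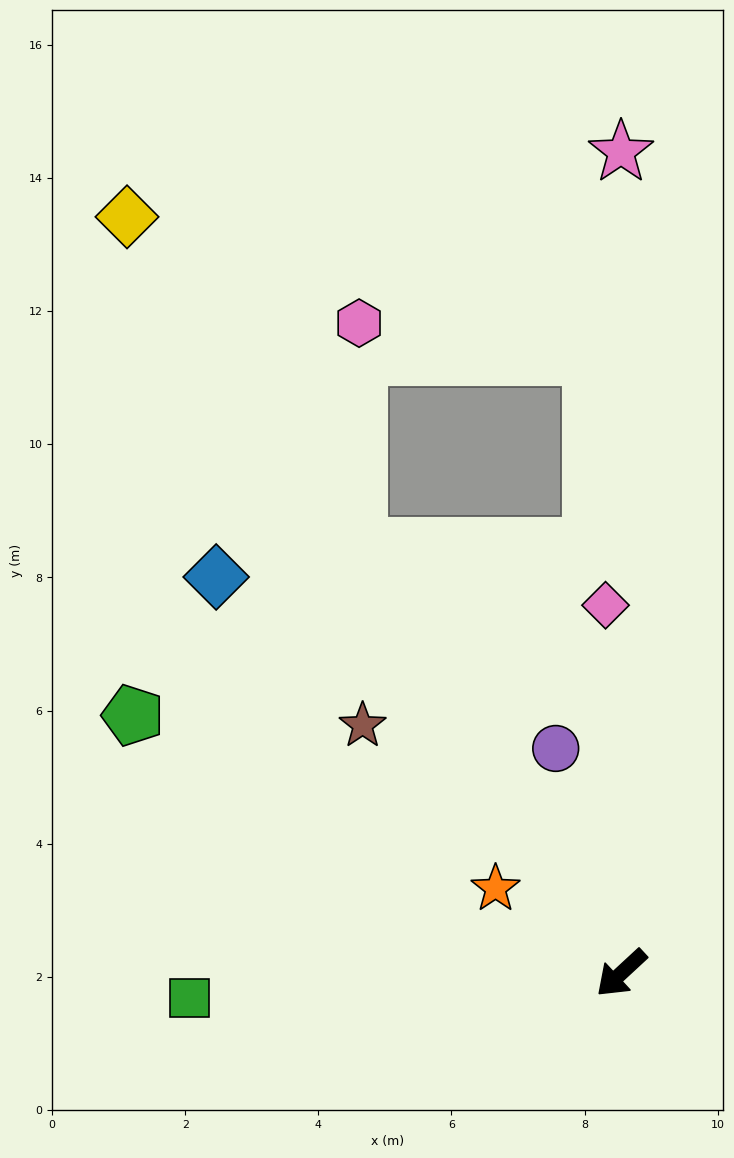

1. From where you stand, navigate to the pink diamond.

turn right 130°, forward 5.5 m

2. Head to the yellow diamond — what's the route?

turn right 100°, forward 13.6 m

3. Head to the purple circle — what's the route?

turn right 116°, forward 3.5 m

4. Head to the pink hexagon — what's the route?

blocked — turn right 101°, forward 7.5 m, then turn right 32°, forward 3.3 m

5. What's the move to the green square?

turn right 39°, forward 6.5 m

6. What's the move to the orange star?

turn right 77°, forward 2.3 m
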